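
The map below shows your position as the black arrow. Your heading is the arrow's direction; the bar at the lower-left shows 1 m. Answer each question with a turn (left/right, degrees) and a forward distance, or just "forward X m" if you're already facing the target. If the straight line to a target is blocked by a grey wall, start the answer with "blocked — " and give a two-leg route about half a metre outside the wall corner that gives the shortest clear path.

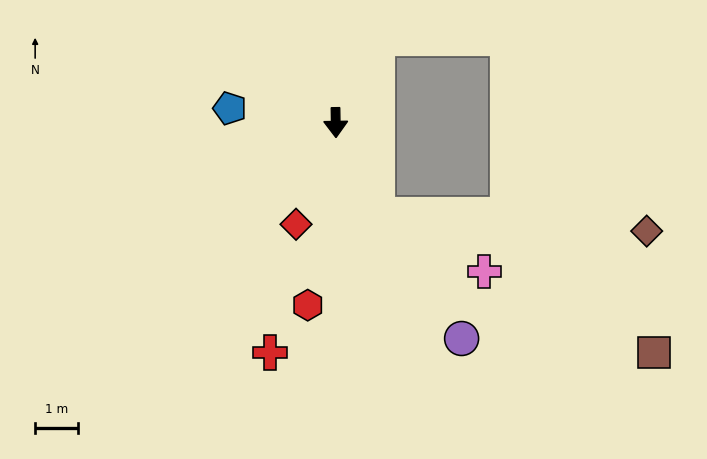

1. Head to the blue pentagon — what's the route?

turn right 99°, forward 2.5 m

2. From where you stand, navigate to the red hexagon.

turn right 10°, forward 4.3 m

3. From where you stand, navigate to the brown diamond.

blocked — turn left 23°, forward 2.4 m, then turn left 63°, forward 6.3 m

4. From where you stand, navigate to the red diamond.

turn right 22°, forward 2.6 m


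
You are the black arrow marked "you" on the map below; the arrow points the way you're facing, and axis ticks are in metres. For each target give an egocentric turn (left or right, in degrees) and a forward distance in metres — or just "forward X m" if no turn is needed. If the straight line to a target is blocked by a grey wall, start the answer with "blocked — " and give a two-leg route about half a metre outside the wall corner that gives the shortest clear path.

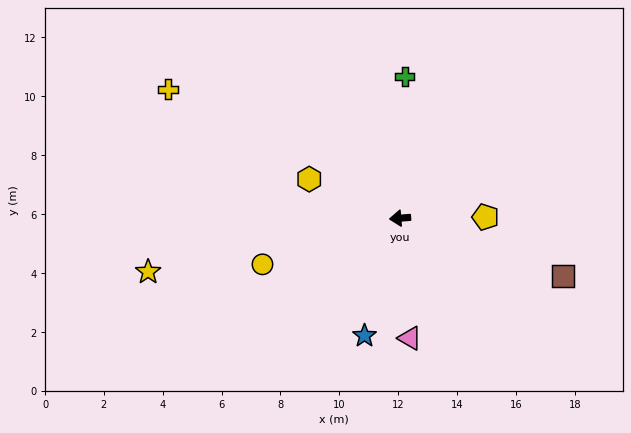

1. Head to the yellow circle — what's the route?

turn left 14°, forward 4.9 m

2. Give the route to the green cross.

turn right 96°, forward 4.8 m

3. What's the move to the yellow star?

turn left 8°, forward 8.8 m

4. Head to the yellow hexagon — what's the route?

turn right 28°, forward 3.4 m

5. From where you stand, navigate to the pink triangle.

turn left 90°, forward 4.1 m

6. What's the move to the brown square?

turn left 156°, forward 5.9 m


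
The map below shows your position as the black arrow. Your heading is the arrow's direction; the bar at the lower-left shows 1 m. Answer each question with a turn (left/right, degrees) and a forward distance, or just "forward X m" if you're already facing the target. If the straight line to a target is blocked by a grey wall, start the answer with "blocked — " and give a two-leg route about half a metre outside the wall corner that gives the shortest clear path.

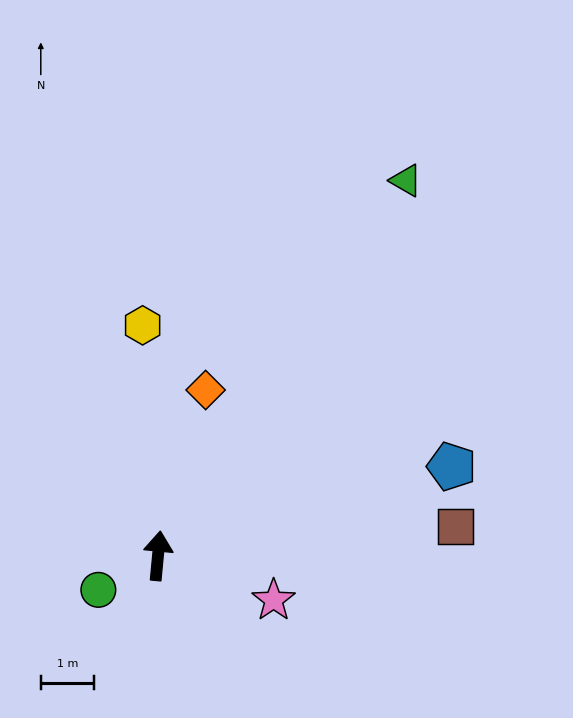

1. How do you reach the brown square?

turn right 79°, forward 5.6 m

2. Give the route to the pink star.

turn right 106°, forward 2.3 m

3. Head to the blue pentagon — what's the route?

turn right 68°, forward 5.8 m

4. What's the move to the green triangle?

turn right 28°, forward 8.5 m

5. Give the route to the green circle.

turn left 125°, forward 1.3 m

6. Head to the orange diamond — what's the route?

turn right 11°, forward 3.2 m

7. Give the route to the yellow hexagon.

turn left 9°, forward 4.4 m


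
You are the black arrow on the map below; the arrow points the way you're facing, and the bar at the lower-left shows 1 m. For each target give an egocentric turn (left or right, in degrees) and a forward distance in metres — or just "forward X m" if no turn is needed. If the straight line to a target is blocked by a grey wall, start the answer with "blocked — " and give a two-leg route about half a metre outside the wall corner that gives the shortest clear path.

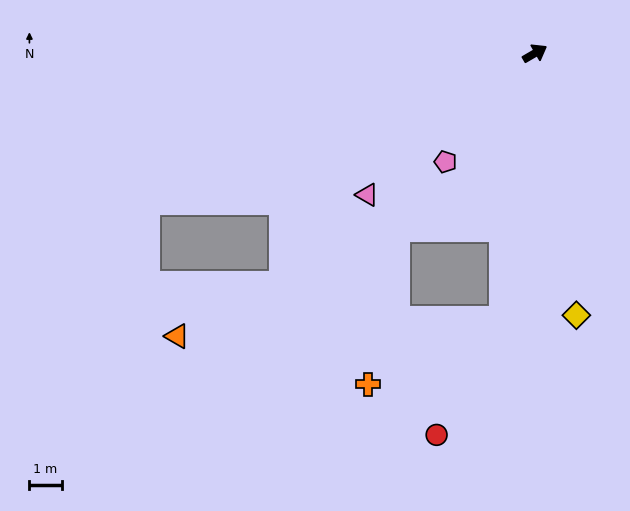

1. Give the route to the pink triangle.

turn right 170°, forward 6.8 m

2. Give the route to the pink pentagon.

turn right 160°, forward 4.4 m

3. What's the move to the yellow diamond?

turn right 111°, forward 8.2 m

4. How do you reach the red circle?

blocked — turn right 127°, forward 8.3 m, then turn right 23°, forward 4.1 m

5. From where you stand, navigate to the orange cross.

blocked — turn right 127°, forward 8.3 m, then turn right 57°, forward 4.6 m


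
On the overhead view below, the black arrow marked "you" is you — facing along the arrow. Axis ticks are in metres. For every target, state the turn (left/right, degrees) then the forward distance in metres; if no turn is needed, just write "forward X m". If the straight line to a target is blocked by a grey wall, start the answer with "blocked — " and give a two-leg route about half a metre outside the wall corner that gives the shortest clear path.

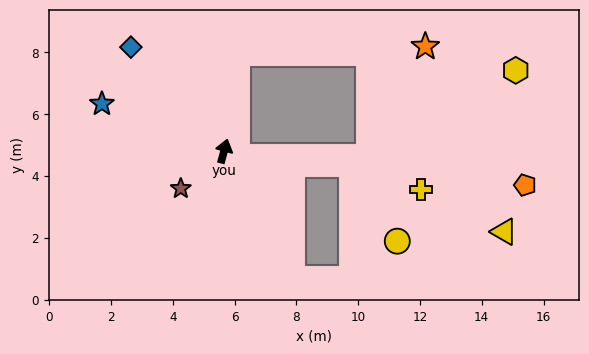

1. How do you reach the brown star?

turn left 146°, forward 1.9 m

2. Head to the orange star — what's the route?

blocked — turn left 8°, forward 3.2 m, then turn right 81°, forward 6.1 m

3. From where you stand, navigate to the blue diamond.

turn left 57°, forward 4.5 m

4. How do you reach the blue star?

turn left 84°, forward 4.2 m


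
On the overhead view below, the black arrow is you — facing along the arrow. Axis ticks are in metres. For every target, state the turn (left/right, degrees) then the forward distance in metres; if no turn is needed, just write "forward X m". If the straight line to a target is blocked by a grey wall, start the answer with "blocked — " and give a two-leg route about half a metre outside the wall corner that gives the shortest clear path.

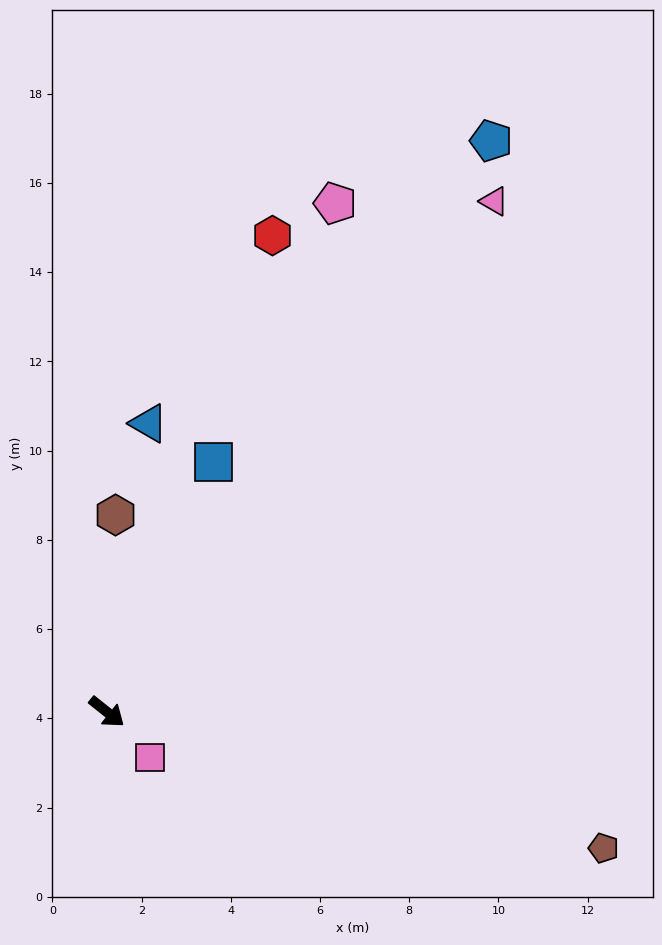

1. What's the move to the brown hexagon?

turn left 126°, forward 4.4 m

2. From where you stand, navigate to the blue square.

turn left 105°, forward 6.1 m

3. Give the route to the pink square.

turn right 8°, forward 1.4 m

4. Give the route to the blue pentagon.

turn left 95°, forward 15.4 m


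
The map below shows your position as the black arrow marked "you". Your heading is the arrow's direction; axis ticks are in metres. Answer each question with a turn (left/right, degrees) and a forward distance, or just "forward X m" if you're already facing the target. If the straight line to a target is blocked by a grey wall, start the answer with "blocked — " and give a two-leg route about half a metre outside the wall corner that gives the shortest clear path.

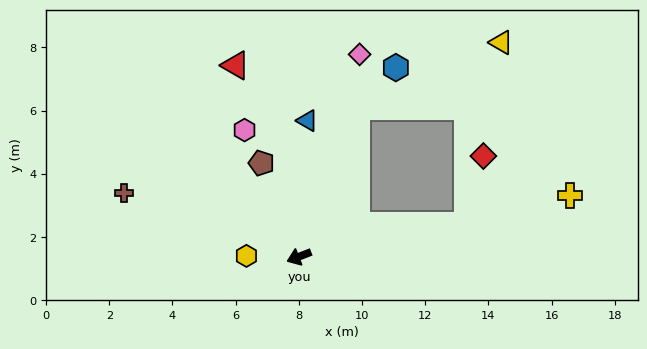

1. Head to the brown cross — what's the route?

turn right 41°, forward 5.9 m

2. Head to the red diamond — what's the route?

blocked — turn left 169°, forward 5.4 m, then turn left 67°, forward 2.3 m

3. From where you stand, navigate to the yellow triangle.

blocked — turn right 133°, forward 5.1 m, then turn right 44°, forward 5.0 m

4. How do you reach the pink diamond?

turn right 128°, forward 6.7 m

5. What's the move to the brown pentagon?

turn right 89°, forward 3.2 m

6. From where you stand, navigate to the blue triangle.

turn right 115°, forward 4.3 m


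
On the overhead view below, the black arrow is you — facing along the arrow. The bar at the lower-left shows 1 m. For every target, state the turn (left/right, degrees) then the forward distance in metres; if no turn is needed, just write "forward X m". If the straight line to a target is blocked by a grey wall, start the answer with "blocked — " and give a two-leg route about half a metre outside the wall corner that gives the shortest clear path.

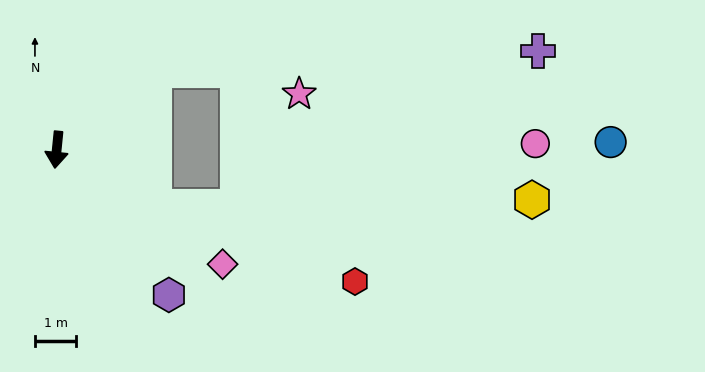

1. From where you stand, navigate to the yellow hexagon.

blocked — turn left 65°, forward 2.7 m, then turn left 32°, forward 9.1 m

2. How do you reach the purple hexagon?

turn left 43°, forward 4.4 m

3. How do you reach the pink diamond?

turn left 61°, forward 4.9 m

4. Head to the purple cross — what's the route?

blocked — turn left 135°, forward 3.0 m, then turn right 36°, forward 9.3 m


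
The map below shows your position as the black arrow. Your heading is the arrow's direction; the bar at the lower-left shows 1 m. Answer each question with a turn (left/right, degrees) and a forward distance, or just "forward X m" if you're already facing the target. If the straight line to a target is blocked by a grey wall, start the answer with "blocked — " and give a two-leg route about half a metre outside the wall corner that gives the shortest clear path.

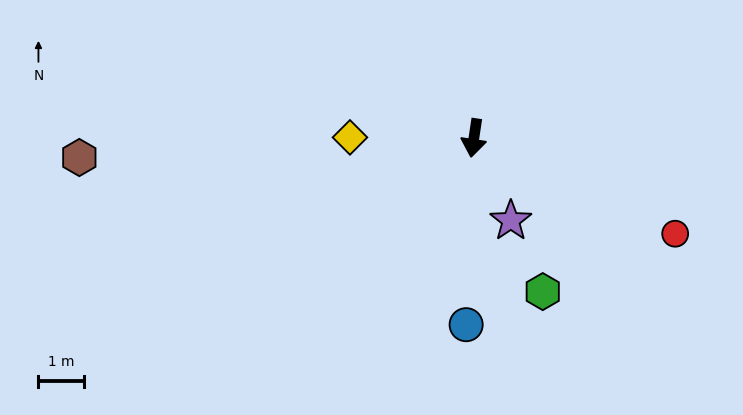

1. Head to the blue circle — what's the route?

turn left 6°, forward 4.1 m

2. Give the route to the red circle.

turn left 73°, forward 4.9 m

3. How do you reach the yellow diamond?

turn right 82°, forward 2.7 m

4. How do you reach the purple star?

turn left 33°, forward 2.0 m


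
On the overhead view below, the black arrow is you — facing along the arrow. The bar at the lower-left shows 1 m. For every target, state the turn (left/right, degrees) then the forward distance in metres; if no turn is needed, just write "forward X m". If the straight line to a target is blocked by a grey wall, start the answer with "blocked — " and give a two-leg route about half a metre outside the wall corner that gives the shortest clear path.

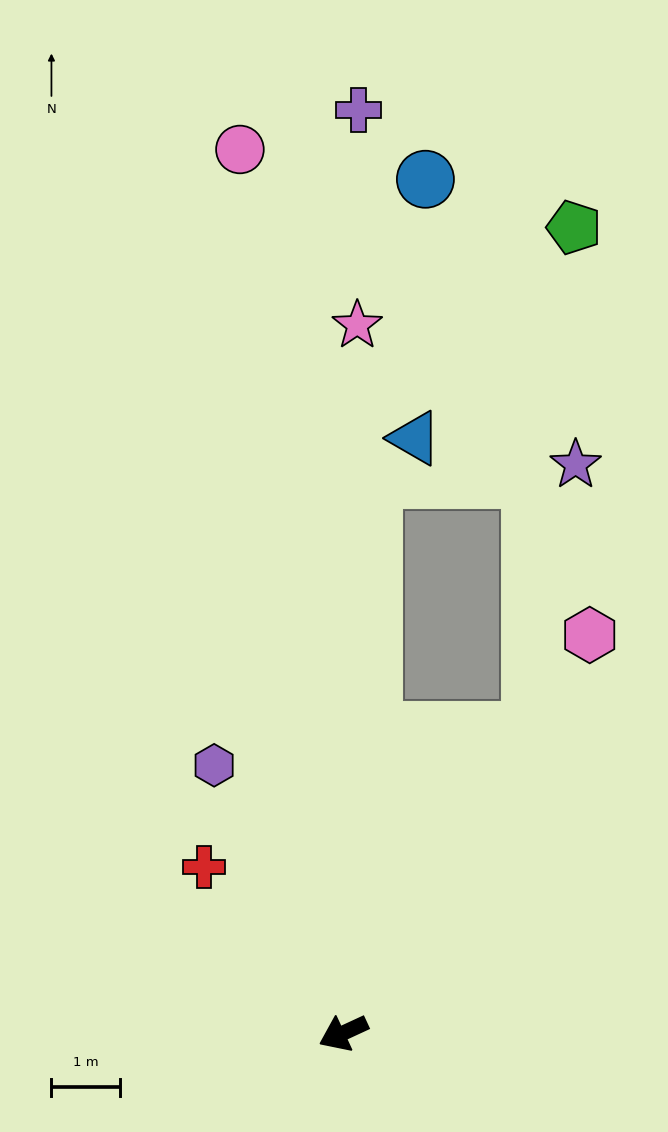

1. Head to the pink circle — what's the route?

turn right 108°, forward 13.1 m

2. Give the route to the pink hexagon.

turn right 147°, forward 6.9 m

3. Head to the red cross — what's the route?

turn right 75°, forward 3.2 m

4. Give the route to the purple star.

blocked — turn right 147°, forward 5.2 m, then turn left 23°, forward 4.0 m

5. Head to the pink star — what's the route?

turn right 116°, forward 10.4 m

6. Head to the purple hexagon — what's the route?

turn right 89°, forward 4.4 m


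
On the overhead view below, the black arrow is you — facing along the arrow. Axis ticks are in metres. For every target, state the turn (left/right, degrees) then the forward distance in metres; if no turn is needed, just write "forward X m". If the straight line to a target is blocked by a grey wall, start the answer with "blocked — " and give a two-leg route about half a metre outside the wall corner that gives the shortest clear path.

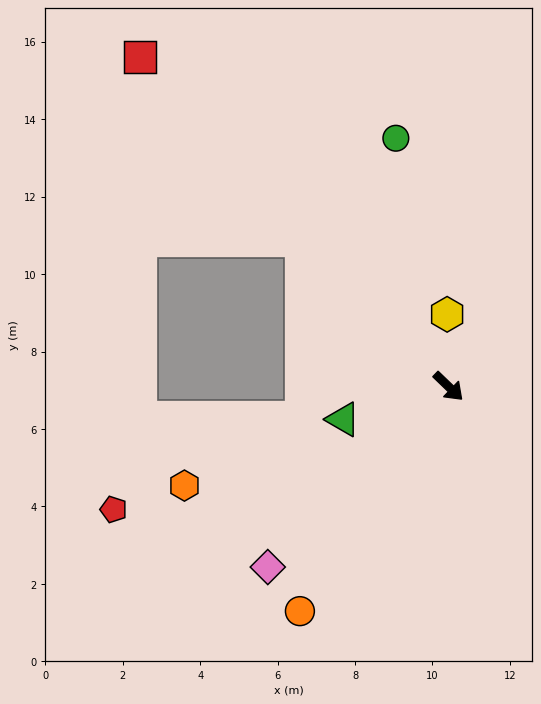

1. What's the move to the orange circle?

turn right 80°, forward 7.0 m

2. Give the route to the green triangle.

turn right 119°, forward 2.9 m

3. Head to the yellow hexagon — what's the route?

turn left 135°, forward 1.9 m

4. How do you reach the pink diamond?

turn right 91°, forward 6.6 m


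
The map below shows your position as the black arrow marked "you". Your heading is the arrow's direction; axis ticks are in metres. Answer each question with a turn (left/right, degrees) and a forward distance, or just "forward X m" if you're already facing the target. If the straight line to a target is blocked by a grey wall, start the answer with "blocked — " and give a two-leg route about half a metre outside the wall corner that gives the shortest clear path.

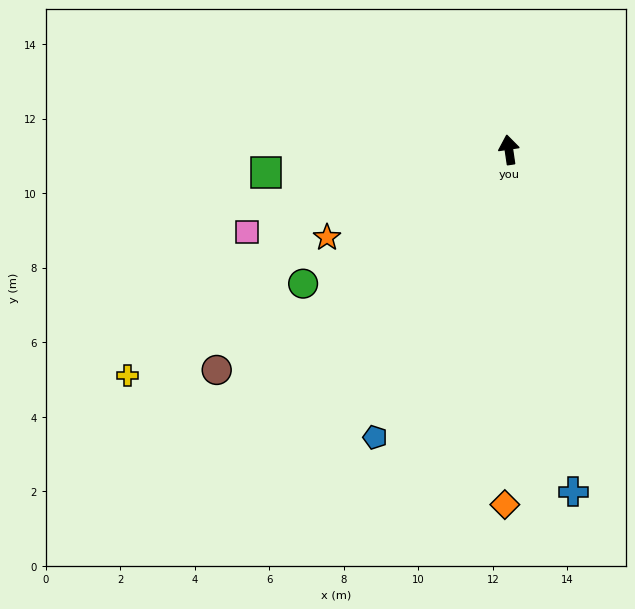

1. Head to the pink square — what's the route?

turn left 99°, forward 7.4 m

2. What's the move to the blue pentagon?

turn left 147°, forward 8.5 m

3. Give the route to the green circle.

turn left 115°, forward 6.6 m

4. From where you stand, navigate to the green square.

turn left 87°, forward 6.6 m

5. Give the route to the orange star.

turn left 107°, forward 5.4 m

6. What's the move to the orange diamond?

turn left 171°, forward 9.5 m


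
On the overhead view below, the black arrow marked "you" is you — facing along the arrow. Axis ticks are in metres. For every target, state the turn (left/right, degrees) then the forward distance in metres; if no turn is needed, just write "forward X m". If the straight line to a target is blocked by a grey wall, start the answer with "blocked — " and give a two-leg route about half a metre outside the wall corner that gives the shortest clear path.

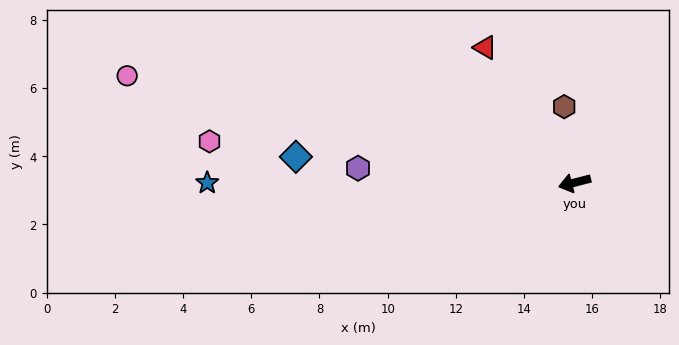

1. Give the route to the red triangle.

turn right 71°, forward 4.8 m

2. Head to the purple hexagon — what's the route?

turn right 18°, forward 6.4 m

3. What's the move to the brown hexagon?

turn right 97°, forward 2.2 m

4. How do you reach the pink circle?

turn right 28°, forward 13.5 m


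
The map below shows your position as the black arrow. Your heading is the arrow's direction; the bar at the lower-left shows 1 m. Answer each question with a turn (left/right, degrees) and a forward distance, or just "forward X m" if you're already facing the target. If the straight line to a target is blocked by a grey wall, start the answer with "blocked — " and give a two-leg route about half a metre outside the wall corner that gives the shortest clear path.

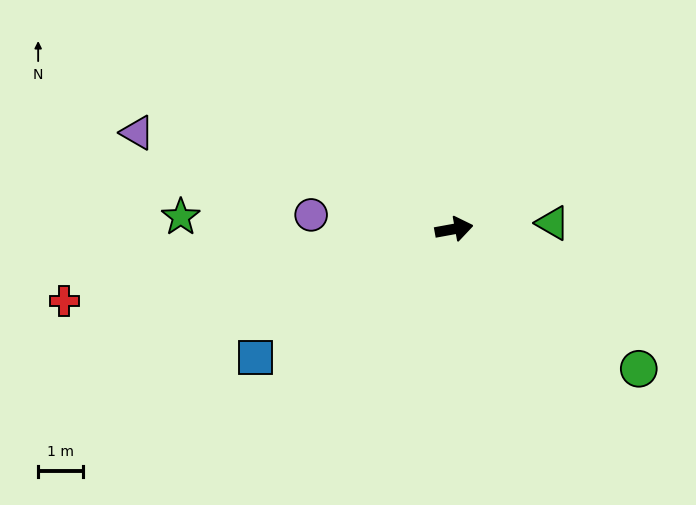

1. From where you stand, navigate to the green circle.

turn right 47°, forward 5.2 m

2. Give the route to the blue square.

turn right 157°, forward 5.3 m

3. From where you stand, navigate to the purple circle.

turn left 164°, forward 3.2 m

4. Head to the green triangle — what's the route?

turn right 7°, forward 2.2 m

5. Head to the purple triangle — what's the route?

turn left 153°, forward 7.4 m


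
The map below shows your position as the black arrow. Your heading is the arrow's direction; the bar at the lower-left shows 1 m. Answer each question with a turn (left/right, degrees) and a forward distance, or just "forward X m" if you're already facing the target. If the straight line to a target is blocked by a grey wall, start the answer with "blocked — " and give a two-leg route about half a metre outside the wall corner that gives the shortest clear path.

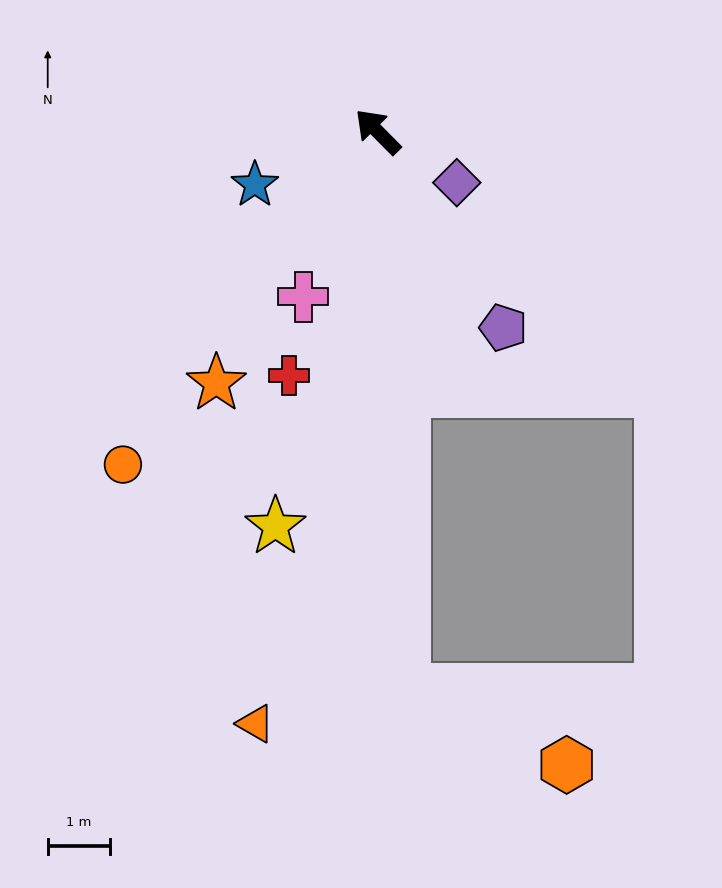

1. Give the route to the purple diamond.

turn right 168°, forward 1.5 m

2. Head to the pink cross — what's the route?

turn left 111°, forward 2.9 m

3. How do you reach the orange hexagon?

blocked — turn left 138°, forward 9.0 m, then turn left 62°, forward 2.9 m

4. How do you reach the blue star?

turn left 69°, forward 2.2 m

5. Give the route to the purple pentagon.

turn left 168°, forward 3.8 m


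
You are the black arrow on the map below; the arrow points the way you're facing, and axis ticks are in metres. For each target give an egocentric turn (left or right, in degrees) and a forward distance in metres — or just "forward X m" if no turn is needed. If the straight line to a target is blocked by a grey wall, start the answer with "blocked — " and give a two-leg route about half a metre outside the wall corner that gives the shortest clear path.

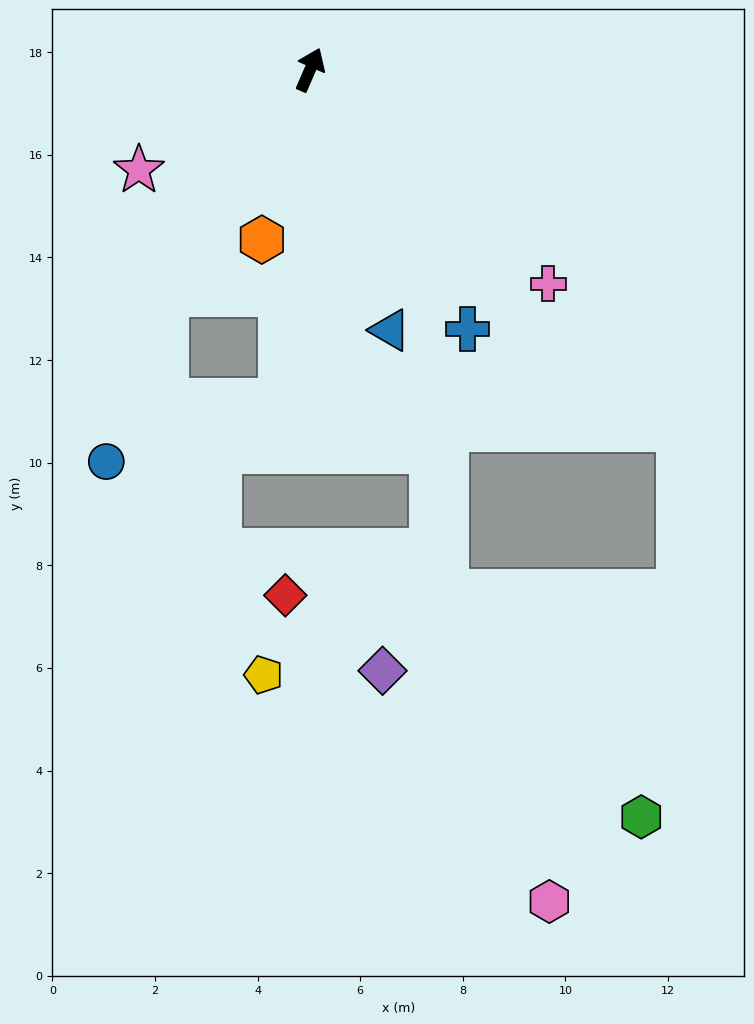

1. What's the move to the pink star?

turn left 144°, forward 3.9 m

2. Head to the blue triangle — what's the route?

turn right 139°, forward 5.3 m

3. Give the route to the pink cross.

turn right 108°, forward 6.2 m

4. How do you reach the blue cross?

turn right 125°, forward 5.9 m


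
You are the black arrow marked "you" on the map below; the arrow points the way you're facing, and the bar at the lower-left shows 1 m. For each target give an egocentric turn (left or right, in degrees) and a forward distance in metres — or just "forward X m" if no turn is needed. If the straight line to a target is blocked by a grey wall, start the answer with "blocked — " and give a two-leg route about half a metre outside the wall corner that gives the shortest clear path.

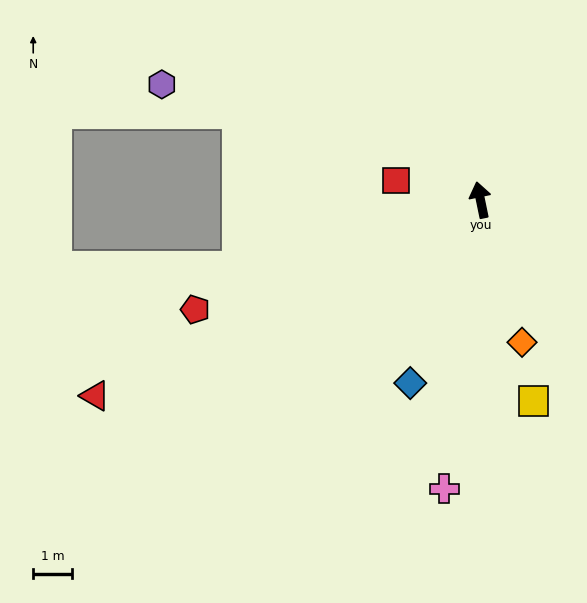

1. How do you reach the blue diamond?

turn left 147°, forward 5.0 m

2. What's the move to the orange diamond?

turn right 175°, forward 3.8 m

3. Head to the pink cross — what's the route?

turn left 161°, forward 7.5 m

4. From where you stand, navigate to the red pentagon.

turn left 99°, forward 7.8 m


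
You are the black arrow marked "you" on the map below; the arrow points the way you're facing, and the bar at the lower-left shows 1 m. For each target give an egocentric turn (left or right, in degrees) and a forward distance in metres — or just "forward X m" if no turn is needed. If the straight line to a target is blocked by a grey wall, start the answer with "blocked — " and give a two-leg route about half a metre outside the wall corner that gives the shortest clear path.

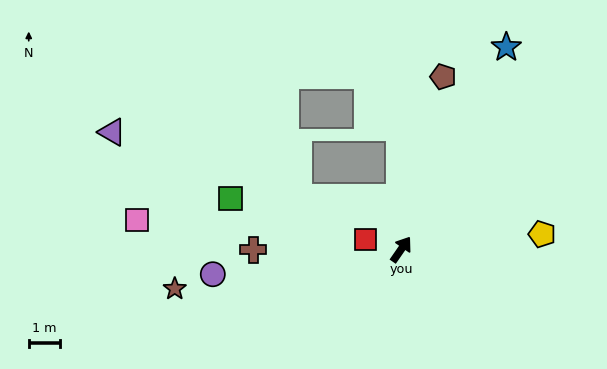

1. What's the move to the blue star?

turn left 7°, forward 7.4 m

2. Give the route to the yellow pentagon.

turn right 49°, forward 4.6 m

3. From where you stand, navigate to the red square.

turn left 110°, forward 1.2 m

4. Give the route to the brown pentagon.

turn left 21°, forward 5.8 m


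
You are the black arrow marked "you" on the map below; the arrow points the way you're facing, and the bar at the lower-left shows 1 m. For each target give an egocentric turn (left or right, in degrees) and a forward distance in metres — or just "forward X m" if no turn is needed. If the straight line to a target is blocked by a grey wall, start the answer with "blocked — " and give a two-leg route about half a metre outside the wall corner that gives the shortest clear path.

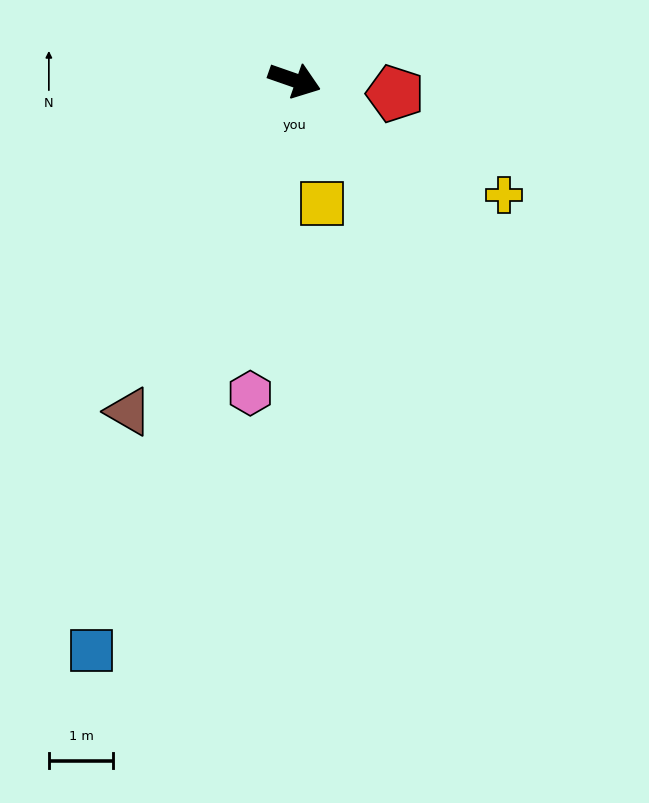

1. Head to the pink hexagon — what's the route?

turn right 79°, forward 4.9 m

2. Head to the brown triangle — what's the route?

turn right 97°, forward 5.8 m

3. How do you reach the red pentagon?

turn left 12°, forward 1.6 m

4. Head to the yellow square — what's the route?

turn right 58°, forward 2.0 m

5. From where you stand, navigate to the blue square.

turn right 90°, forward 9.4 m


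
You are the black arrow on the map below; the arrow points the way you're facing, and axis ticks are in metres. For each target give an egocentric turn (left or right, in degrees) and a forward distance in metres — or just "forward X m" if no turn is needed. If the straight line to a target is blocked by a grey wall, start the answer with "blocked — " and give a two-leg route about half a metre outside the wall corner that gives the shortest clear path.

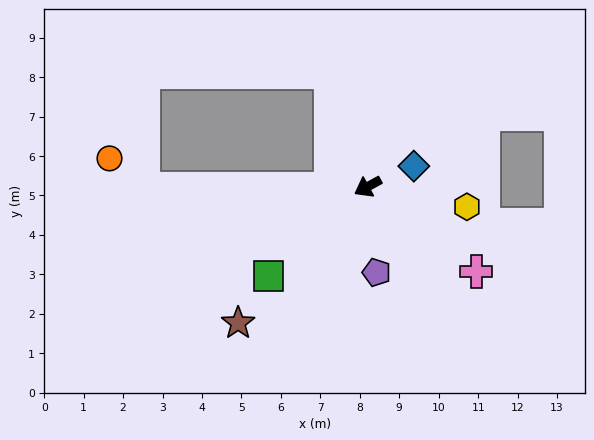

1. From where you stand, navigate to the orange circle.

blocked — turn right 28°, forward 5.7 m, then turn right 43°, forward 1.2 m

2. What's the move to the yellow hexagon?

turn left 140°, forward 2.6 m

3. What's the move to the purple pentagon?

turn left 67°, forward 2.2 m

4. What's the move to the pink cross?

turn left 113°, forward 3.5 m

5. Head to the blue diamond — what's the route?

turn left 175°, forward 1.3 m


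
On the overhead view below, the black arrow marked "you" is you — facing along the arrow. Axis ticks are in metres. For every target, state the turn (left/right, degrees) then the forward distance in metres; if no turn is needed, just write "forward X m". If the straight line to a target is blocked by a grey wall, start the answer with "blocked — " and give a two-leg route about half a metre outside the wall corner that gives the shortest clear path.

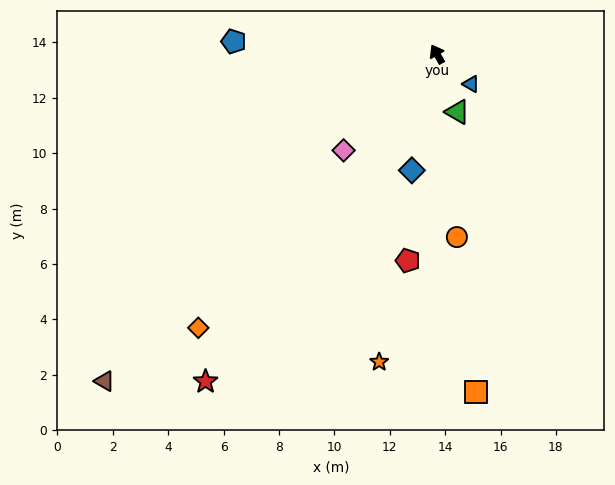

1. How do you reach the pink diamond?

turn left 106°, forward 4.8 m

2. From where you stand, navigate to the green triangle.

turn left 170°, forward 2.2 m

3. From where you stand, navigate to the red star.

turn left 115°, forward 14.5 m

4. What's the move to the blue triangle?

turn right 161°, forward 1.6 m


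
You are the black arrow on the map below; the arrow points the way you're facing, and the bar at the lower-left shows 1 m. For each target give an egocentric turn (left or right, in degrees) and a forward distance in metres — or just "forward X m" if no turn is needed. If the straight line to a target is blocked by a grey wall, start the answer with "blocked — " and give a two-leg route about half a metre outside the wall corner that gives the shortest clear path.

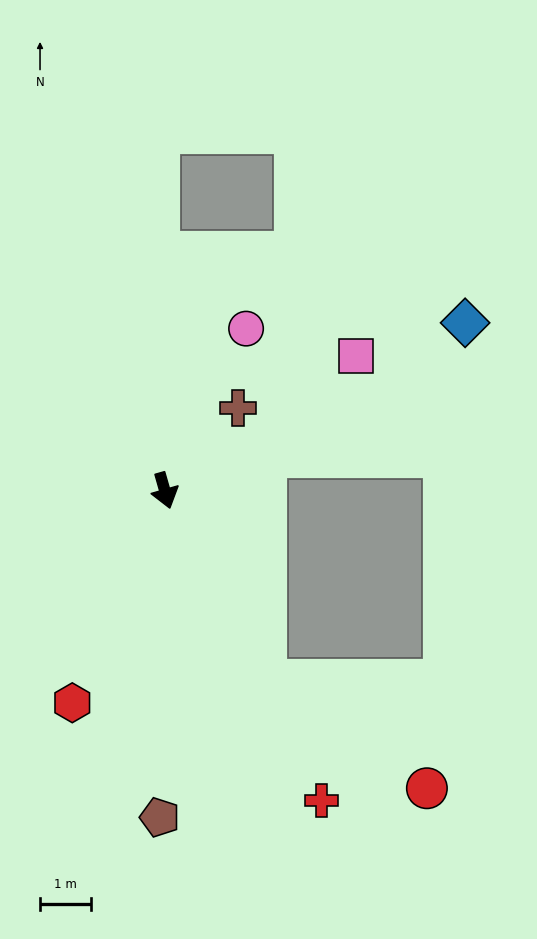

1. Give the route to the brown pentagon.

turn right 17°, forward 6.4 m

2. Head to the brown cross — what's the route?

turn left 122°, forward 2.2 m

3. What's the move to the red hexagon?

turn right 39°, forward 4.6 m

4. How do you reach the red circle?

blocked — turn left 12°, forward 4.2 m, then turn left 29°, forward 3.8 m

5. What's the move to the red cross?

turn left 11°, forward 6.8 m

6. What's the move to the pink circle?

turn left 137°, forward 3.6 m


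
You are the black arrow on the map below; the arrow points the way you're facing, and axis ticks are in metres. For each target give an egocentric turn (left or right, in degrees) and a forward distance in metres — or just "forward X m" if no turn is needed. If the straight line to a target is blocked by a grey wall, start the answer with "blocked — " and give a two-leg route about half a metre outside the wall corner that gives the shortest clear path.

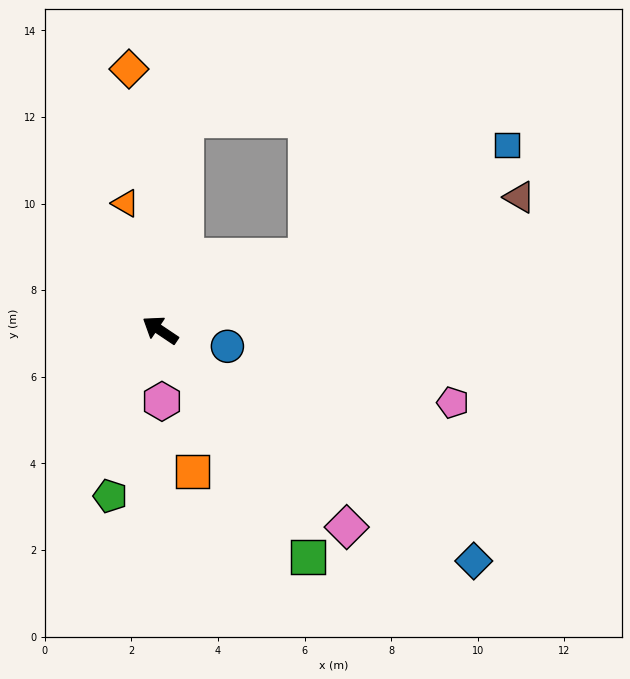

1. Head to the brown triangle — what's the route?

turn right 126°, forward 8.8 m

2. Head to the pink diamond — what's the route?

turn left 167°, forward 6.3 m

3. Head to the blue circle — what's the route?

turn right 160°, forward 1.6 m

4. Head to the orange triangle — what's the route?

turn right 41°, forward 3.0 m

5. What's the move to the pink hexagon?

turn left 125°, forward 1.6 m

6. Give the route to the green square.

turn left 157°, forward 6.2 m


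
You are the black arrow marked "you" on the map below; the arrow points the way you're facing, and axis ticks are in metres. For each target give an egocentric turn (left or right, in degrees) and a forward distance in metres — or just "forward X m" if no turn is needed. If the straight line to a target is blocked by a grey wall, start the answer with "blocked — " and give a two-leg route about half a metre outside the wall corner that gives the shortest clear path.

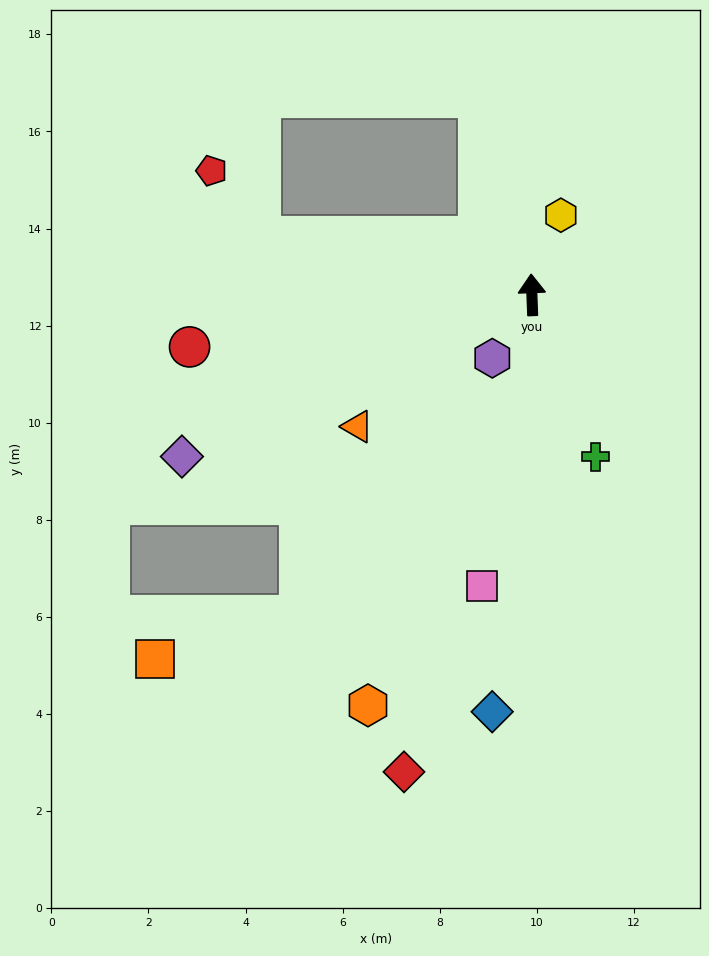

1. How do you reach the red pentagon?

blocked — turn left 76°, forward 5.7 m, then turn right 42°, forward 1.7 m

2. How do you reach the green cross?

turn right 161°, forward 3.6 m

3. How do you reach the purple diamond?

turn left 113°, forward 7.9 m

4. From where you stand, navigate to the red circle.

turn left 96°, forward 7.1 m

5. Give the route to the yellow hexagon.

turn right 22°, forward 1.7 m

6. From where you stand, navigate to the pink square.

turn left 168°, forward 6.1 m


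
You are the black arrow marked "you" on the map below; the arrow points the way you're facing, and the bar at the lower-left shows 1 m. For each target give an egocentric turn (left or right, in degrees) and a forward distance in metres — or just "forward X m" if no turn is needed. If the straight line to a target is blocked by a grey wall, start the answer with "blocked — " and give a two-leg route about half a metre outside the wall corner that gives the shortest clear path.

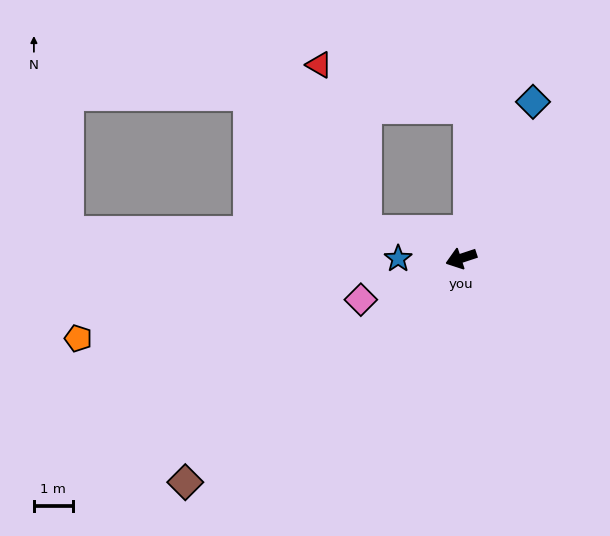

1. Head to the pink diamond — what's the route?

turn left 4°, forward 2.8 m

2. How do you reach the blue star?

turn right 18°, forward 1.6 m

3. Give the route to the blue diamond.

turn right 133°, forward 4.4 m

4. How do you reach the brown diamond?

turn left 21°, forward 9.2 m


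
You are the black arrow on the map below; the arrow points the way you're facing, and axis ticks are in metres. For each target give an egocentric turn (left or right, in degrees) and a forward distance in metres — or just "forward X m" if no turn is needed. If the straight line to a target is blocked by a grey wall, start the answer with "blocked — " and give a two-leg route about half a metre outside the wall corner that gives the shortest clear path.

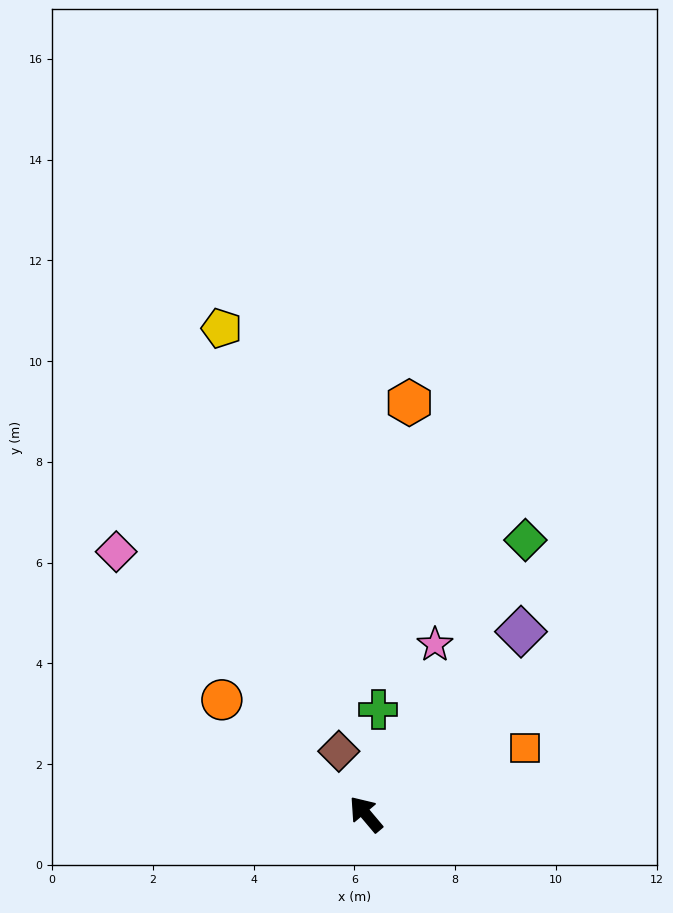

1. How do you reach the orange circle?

turn left 11°, forward 3.6 m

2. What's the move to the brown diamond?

turn right 17°, forward 1.4 m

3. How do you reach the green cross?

turn right 47°, forward 2.1 m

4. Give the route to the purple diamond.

turn right 81°, forward 4.8 m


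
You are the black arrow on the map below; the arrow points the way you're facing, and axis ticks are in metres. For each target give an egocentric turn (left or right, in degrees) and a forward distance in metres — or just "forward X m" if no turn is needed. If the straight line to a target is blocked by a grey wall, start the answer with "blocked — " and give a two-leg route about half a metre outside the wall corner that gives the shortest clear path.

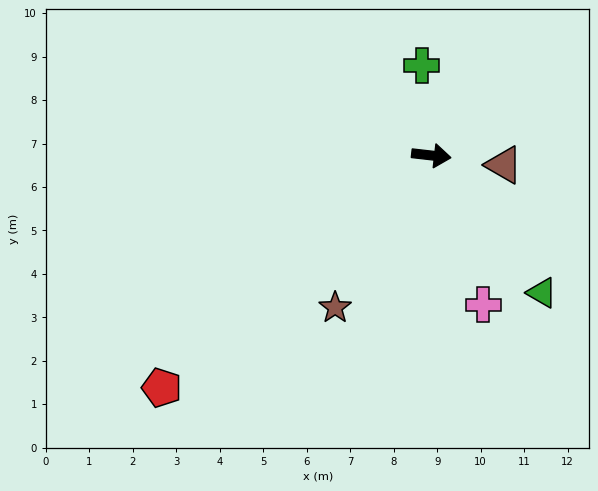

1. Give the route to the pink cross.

turn right 64°, forward 3.6 m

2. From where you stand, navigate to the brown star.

turn right 116°, forward 4.1 m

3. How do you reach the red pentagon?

turn right 133°, forward 8.2 m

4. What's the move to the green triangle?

turn right 45°, forward 4.1 m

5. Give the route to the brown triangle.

forward 1.7 m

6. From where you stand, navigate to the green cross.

turn left 103°, forward 2.1 m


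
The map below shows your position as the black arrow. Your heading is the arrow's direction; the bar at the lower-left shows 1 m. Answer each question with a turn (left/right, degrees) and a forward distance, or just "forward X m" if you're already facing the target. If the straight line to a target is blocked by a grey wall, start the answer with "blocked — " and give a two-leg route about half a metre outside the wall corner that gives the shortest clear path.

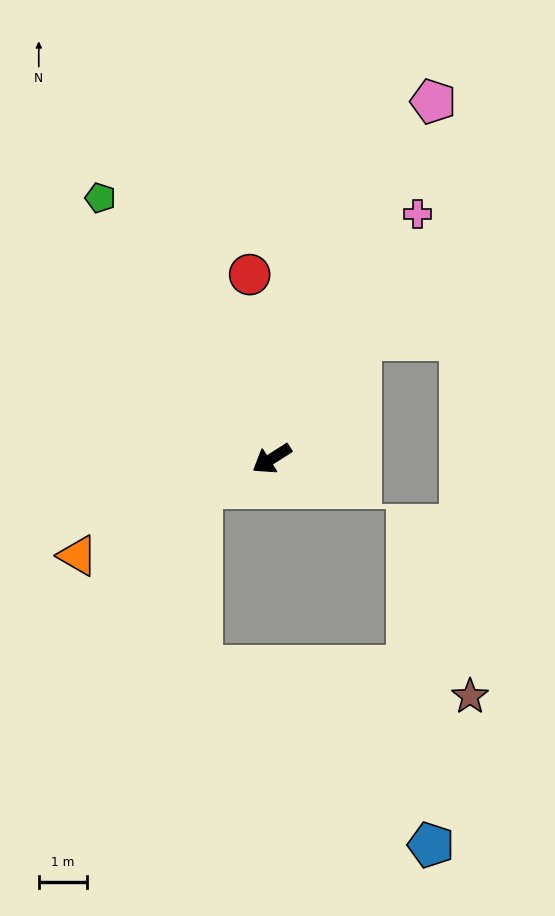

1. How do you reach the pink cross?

turn right 153°, forward 5.9 m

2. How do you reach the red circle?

turn right 116°, forward 3.8 m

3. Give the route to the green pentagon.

turn right 89°, forward 6.4 m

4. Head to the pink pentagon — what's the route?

turn right 147°, forward 8.1 m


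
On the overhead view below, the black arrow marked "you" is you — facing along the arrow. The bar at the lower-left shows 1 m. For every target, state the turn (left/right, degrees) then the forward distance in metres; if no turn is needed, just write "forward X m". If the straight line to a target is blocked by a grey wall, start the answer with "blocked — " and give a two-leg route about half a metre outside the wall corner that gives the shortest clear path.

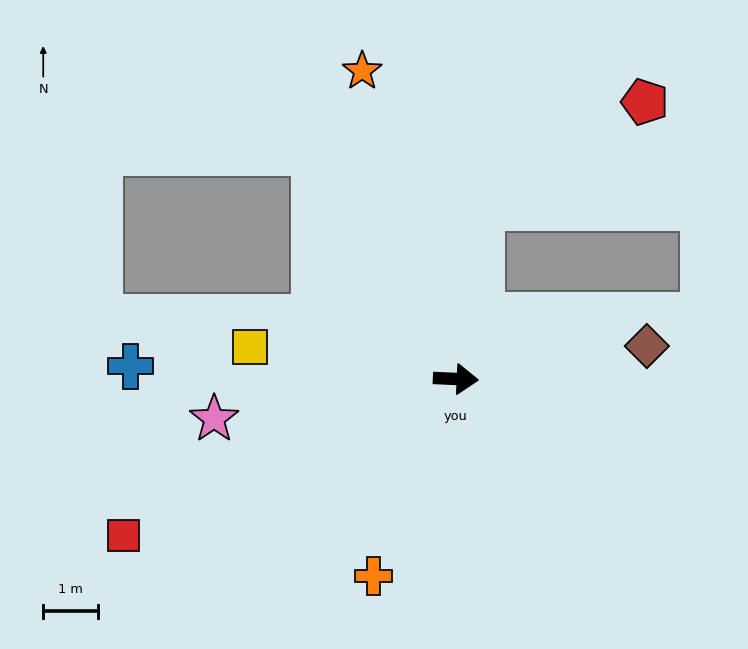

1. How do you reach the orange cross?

turn right 110°, forward 3.9 m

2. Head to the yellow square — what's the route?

turn left 174°, forward 3.8 m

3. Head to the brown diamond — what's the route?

turn left 12°, forward 3.5 m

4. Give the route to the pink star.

turn right 168°, forward 4.5 m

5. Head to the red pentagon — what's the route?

blocked — turn left 84°, forward 3.2 m, then turn right 49°, forward 3.5 m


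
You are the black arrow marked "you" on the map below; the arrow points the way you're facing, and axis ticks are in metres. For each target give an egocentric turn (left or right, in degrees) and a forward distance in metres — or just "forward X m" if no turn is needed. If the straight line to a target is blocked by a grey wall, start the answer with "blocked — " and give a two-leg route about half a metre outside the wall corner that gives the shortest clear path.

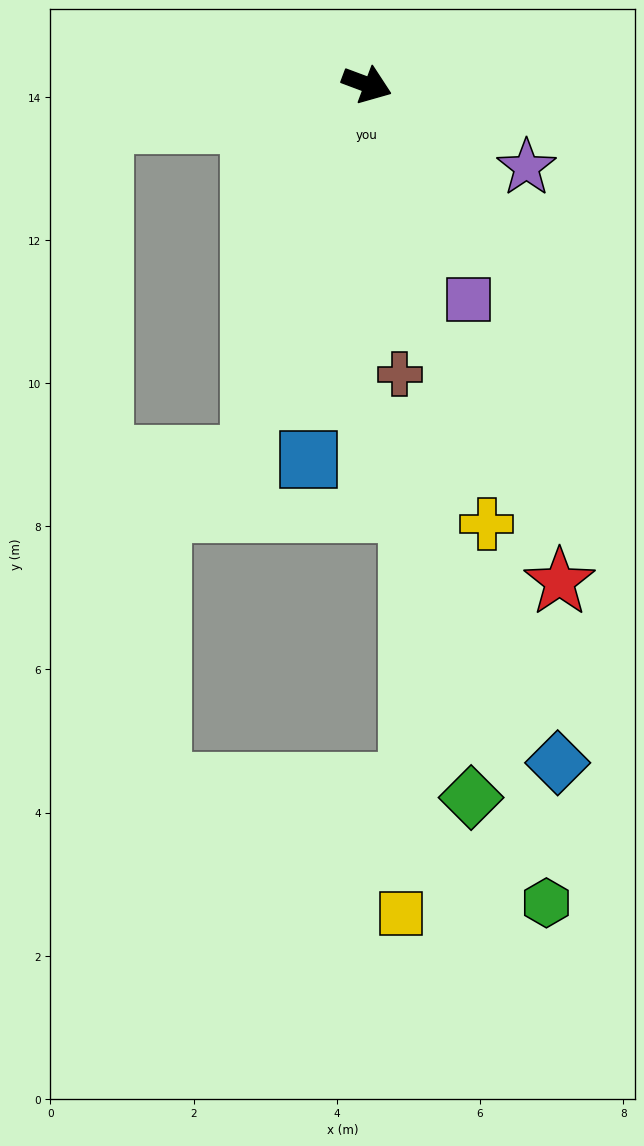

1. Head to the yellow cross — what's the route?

turn right 54°, forward 6.4 m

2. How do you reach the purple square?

turn right 44°, forward 3.3 m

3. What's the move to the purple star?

turn right 7°, forward 2.5 m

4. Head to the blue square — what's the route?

turn right 78°, forward 5.3 m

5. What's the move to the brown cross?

turn right 63°, forward 4.1 m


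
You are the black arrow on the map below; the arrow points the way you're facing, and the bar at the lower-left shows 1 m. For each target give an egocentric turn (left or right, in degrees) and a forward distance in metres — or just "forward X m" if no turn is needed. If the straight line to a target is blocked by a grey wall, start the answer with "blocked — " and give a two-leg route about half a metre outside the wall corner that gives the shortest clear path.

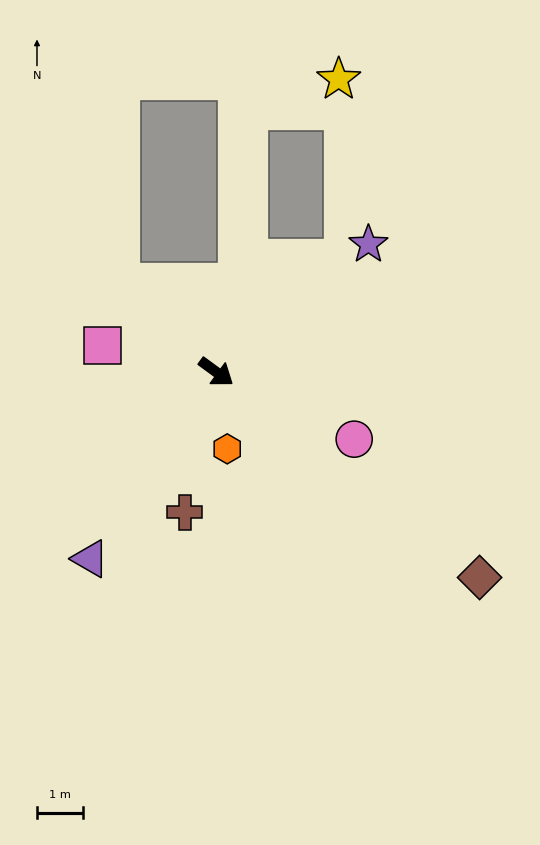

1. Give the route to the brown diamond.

forward 7.2 m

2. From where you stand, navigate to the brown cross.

turn right 66°, forward 3.1 m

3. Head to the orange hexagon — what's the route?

turn right 46°, forward 1.7 m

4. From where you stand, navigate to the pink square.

turn right 157°, forward 2.5 m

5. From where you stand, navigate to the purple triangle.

turn right 88°, forward 4.8 m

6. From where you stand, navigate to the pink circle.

turn left 10°, forward 3.3 m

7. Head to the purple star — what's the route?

turn left 76°, forward 4.3 m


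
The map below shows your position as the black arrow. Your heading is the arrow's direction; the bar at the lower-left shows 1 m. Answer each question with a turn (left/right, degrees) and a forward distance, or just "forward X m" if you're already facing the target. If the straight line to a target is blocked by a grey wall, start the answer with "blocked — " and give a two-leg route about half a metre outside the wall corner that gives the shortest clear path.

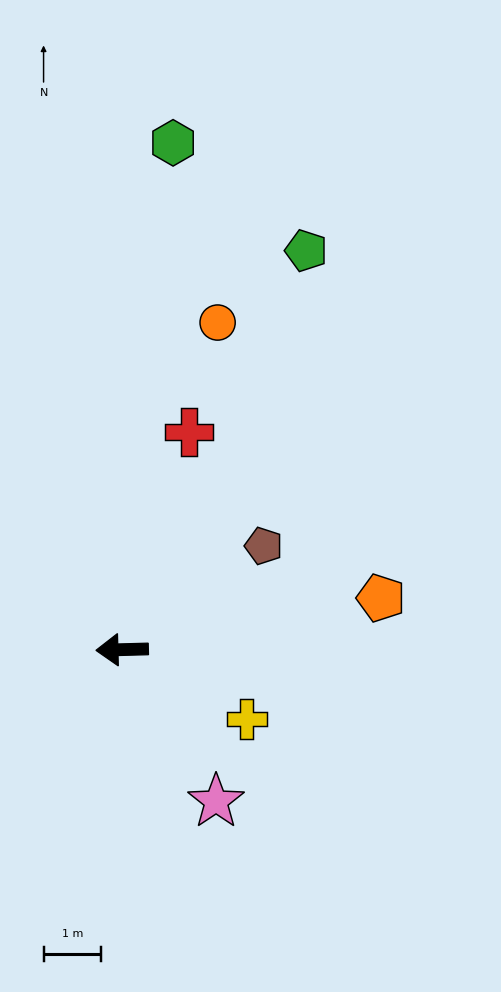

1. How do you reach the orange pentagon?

turn right 170°, forward 4.6 m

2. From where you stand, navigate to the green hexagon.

turn right 97°, forward 8.8 m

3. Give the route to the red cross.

turn right 109°, forward 3.9 m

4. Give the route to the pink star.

turn left 120°, forward 3.1 m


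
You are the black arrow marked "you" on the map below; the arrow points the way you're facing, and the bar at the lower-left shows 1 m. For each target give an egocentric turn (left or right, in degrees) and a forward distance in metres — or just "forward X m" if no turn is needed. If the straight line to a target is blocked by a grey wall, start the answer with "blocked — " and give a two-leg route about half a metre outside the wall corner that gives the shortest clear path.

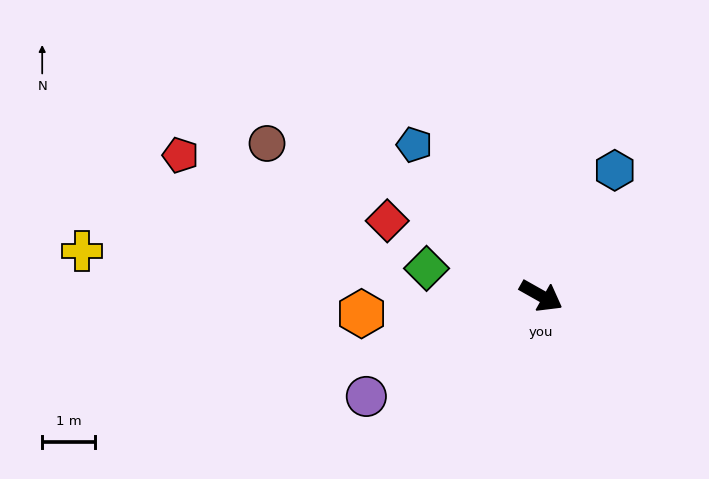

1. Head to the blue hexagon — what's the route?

turn left 89°, forward 2.8 m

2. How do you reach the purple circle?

turn right 121°, forward 3.8 m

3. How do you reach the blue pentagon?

turn left 159°, forward 3.7 m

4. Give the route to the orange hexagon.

turn right 145°, forward 3.4 m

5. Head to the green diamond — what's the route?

turn right 164°, forward 2.2 m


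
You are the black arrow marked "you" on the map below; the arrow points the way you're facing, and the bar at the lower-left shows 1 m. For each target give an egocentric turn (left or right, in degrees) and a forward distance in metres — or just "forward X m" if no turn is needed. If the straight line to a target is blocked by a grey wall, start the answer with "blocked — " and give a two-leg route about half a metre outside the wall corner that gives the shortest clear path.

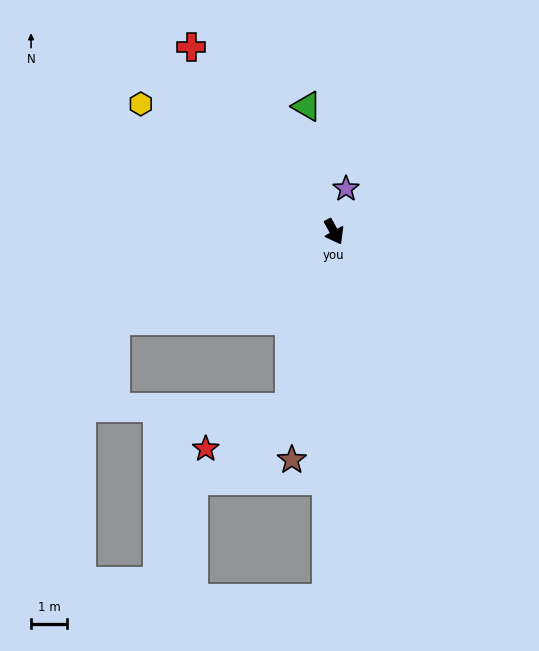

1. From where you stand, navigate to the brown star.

turn right 39°, forward 6.4 m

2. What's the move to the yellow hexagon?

turn right 152°, forward 6.4 m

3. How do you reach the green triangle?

turn left 163°, forward 3.6 m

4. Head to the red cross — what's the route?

turn right 171°, forward 6.5 m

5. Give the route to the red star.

blocked — turn right 43°, forward 5.0 m, then turn right 50°, forward 2.6 m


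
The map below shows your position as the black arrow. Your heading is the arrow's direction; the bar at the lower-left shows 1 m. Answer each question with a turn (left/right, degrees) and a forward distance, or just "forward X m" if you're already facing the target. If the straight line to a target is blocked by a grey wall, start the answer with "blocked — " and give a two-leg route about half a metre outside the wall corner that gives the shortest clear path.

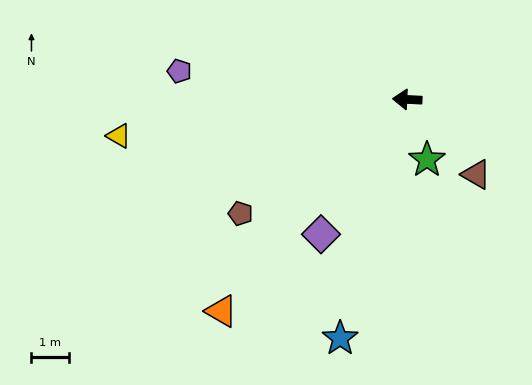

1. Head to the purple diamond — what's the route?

turn left 60°, forward 4.3 m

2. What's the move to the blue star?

turn left 77°, forward 6.7 m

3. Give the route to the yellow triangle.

turn left 10°, forward 7.8 m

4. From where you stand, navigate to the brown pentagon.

turn left 37°, forward 5.4 m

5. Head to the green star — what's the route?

turn left 111°, forward 1.7 m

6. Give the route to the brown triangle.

turn left 135°, forward 2.7 m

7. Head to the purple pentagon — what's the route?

turn right 4°, forward 6.2 m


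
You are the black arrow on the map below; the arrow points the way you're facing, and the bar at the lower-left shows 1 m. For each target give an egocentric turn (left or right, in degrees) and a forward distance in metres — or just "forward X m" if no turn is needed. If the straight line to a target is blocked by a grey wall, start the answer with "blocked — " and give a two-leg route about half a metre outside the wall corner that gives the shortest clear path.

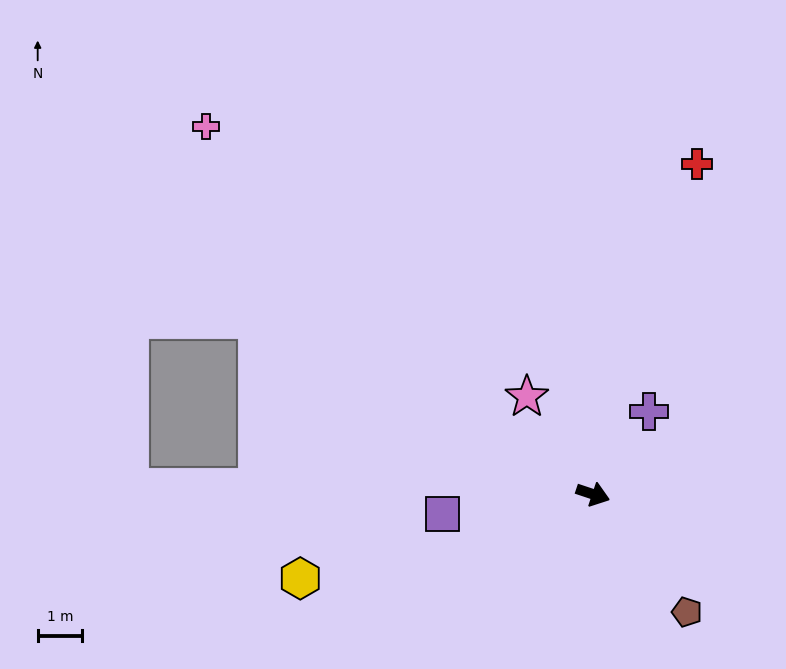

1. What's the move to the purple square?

turn right 154°, forward 3.4 m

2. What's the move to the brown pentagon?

turn right 33°, forward 3.4 m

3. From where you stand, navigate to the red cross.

turn left 91°, forward 7.8 m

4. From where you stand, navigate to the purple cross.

turn left 74°, forward 2.2 m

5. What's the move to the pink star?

turn left 143°, forward 2.6 m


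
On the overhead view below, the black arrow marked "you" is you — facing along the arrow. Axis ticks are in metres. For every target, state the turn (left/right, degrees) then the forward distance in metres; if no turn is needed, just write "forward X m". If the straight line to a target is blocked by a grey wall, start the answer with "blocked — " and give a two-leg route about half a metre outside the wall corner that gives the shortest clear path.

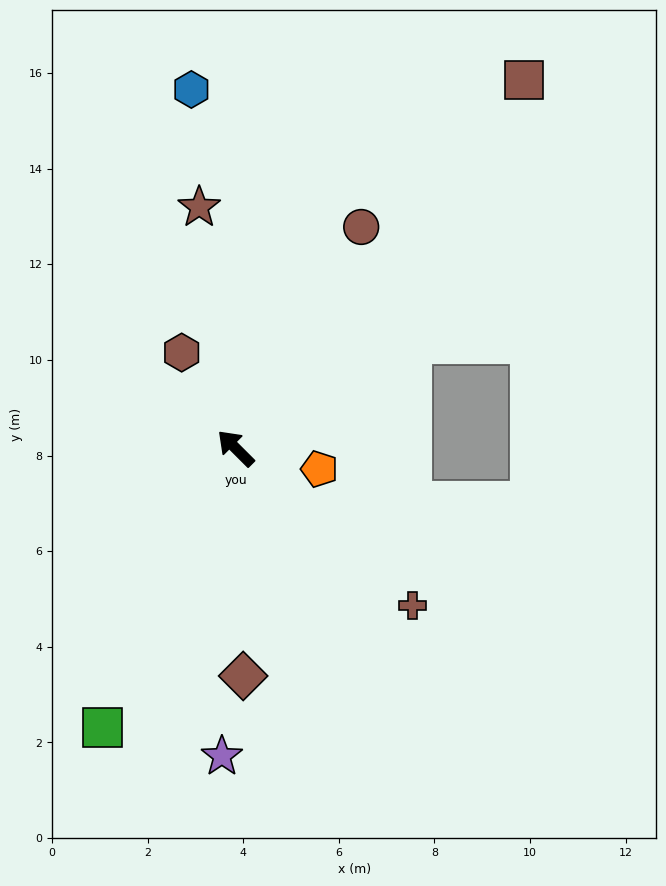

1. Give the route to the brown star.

turn right 36°, forward 5.1 m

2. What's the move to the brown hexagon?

turn right 16°, forward 2.3 m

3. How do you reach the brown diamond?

turn left 137°, forward 4.8 m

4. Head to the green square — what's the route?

turn left 109°, forward 6.5 m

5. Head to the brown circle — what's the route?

turn right 75°, forward 5.3 m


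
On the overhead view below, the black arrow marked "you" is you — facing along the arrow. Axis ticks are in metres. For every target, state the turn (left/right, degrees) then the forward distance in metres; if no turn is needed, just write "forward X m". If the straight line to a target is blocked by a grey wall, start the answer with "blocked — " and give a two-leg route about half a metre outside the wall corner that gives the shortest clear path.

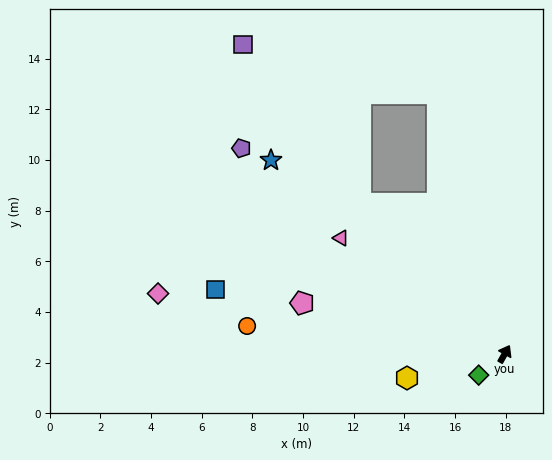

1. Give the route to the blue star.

turn left 80°, forward 12.0 m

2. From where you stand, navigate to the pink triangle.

turn left 84°, forward 7.9 m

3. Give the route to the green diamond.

turn left 158°, forward 1.3 m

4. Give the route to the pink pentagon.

turn left 105°, forward 8.2 m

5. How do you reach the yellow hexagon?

turn left 133°, forward 4.0 m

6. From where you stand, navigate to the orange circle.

turn left 113°, forward 10.2 m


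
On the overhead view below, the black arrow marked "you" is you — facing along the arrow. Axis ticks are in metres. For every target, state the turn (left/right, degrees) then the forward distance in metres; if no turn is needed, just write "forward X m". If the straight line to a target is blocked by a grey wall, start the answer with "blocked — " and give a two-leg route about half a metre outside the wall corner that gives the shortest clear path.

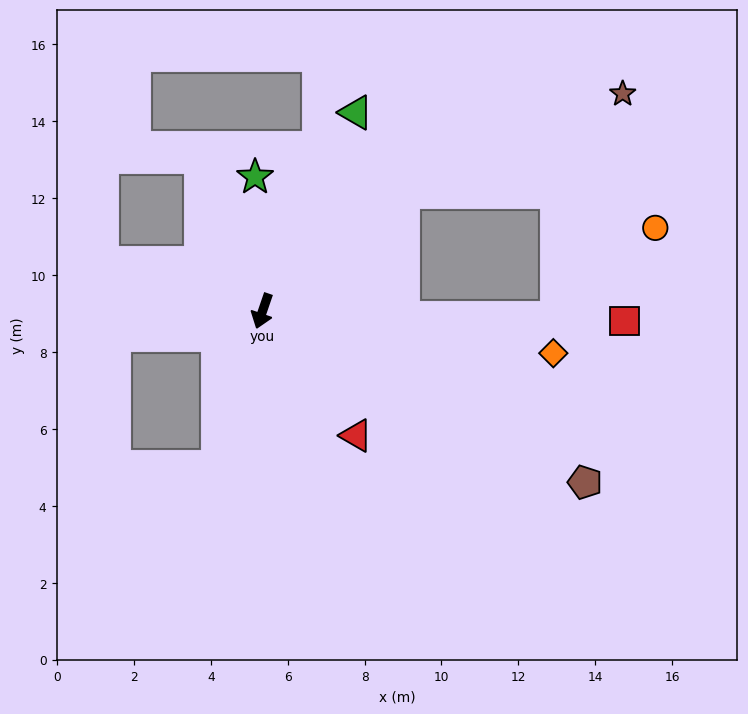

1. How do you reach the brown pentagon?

turn left 81°, forward 9.5 m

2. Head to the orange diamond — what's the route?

turn left 101°, forward 7.6 m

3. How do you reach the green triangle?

turn left 174°, forward 5.7 m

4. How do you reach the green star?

turn right 158°, forward 3.5 m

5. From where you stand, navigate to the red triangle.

turn left 56°, forward 4.0 m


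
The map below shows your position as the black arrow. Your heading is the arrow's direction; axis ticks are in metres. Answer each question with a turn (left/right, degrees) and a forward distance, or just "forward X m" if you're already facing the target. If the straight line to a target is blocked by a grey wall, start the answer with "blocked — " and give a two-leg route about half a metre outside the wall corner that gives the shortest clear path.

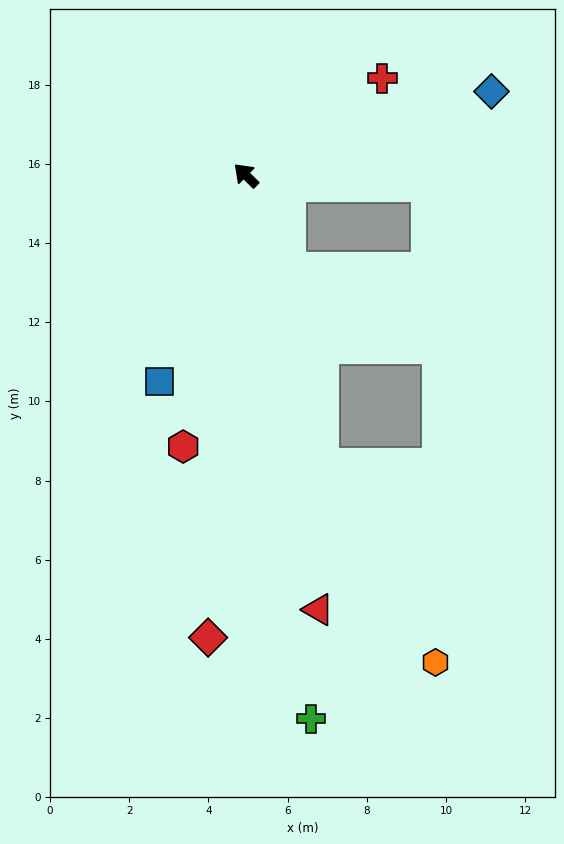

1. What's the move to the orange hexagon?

blocked — turn left 149°, forward 7.6 m, then turn left 15°, forward 5.8 m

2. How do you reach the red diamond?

turn left 130°, forward 11.7 m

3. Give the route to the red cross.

turn right 100°, forward 4.2 m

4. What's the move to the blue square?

turn left 112°, forward 5.6 m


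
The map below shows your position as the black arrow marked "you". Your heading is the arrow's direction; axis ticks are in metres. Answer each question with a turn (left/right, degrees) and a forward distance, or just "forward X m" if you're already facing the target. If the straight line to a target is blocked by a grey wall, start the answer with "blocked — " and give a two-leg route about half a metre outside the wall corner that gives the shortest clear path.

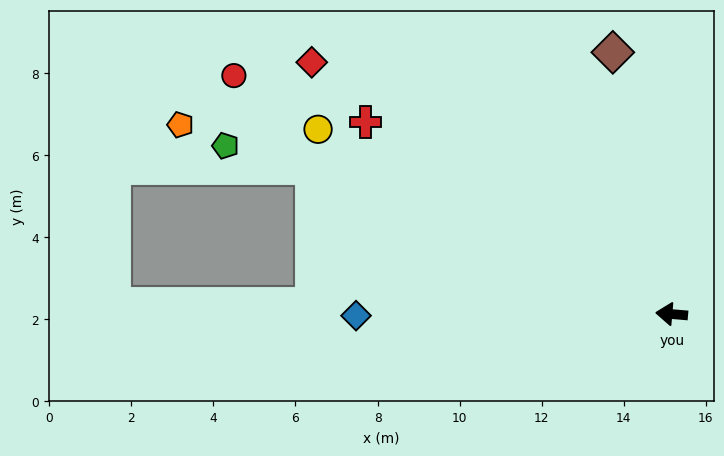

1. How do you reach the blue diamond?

turn left 5°, forward 7.7 m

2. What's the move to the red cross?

turn right 27°, forward 8.8 m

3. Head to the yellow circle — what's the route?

turn right 23°, forward 9.7 m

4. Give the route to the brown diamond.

turn right 72°, forward 6.5 m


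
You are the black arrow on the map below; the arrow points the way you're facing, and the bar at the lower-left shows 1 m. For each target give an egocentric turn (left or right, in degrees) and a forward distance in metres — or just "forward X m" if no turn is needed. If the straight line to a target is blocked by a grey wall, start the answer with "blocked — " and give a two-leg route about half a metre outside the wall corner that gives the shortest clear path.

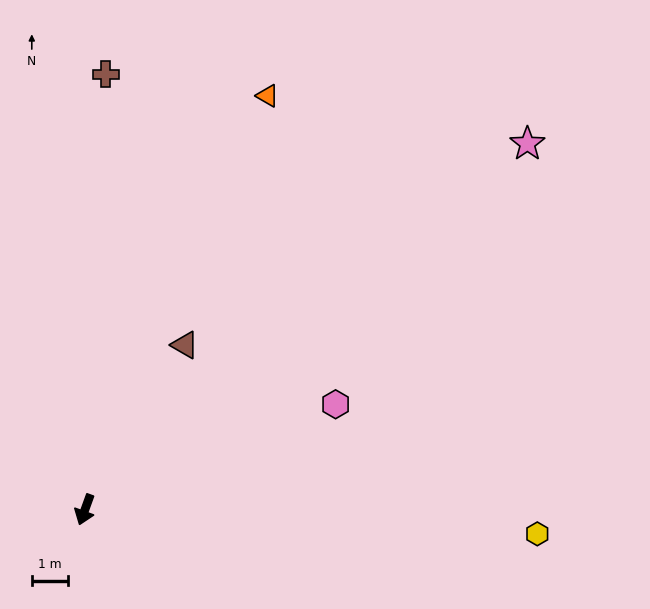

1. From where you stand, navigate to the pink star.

turn left 150°, forward 15.6 m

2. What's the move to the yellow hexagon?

turn left 107°, forward 12.3 m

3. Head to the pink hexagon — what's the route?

turn left 133°, forward 7.4 m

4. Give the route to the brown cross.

turn right 163°, forward 11.9 m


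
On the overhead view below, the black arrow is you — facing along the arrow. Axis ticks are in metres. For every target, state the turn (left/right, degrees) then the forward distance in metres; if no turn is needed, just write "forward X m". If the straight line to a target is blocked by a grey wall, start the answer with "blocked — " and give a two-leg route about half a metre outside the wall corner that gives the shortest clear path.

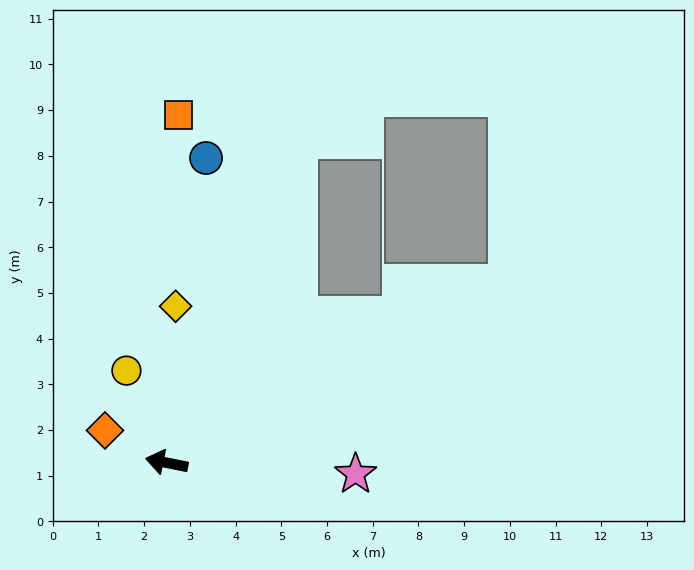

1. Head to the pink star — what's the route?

turn right 172°, forward 4.1 m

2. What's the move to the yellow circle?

turn right 55°, forward 2.2 m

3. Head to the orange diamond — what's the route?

turn right 16°, forward 1.5 m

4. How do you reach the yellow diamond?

turn right 82°, forward 3.4 m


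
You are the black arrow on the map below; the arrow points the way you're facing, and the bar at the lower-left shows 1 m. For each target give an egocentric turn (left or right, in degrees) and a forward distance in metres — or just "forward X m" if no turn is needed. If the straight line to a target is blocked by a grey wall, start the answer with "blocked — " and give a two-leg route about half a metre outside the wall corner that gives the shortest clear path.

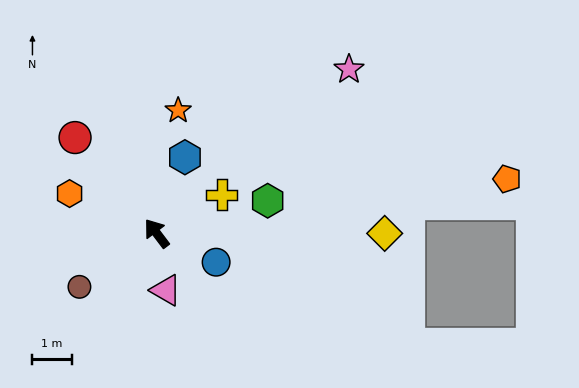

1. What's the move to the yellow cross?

turn right 97°, forward 1.9 m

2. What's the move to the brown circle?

turn left 88°, forward 2.4 m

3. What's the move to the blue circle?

turn right 153°, forward 1.7 m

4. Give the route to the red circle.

turn left 3°, forward 3.2 m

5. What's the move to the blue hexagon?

turn right 57°, forward 2.1 m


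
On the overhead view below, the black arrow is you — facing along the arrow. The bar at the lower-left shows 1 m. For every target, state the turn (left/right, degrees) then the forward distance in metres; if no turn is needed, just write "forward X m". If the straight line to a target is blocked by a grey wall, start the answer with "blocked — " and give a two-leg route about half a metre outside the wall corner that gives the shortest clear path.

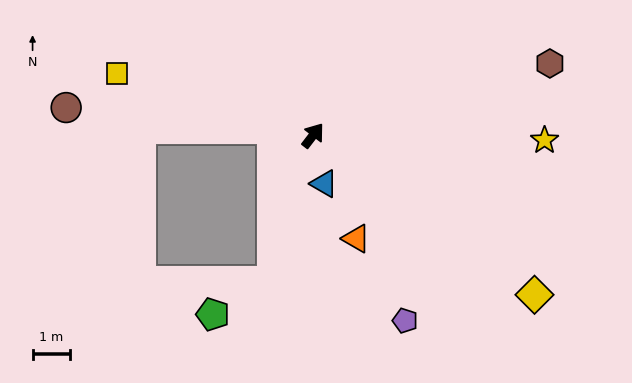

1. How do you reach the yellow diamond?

turn right 88°, forward 7.3 m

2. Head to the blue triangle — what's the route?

turn right 130°, forward 1.3 m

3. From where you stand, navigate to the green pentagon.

blocked — turn right 158°, forward 4.0 m, then turn right 46°, forward 1.8 m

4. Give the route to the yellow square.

turn left 110°, forward 5.5 m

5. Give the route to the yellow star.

turn right 54°, forward 6.2 m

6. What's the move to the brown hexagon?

turn right 36°, forward 6.6 m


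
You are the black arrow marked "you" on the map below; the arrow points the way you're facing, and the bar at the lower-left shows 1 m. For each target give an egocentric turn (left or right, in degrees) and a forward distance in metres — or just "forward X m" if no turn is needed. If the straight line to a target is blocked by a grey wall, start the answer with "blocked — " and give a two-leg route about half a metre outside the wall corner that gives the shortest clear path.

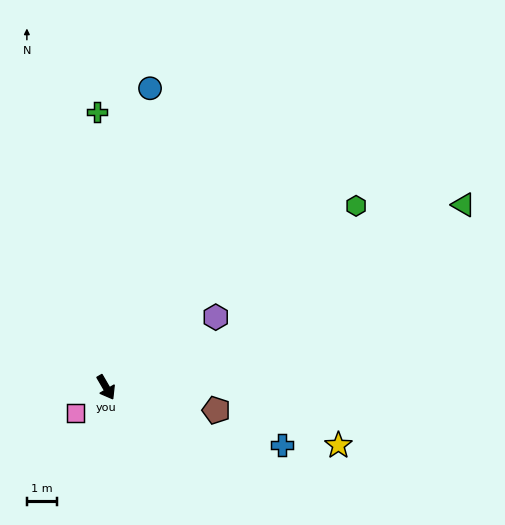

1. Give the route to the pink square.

turn right 80°, forward 1.3 m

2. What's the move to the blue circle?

turn left 141°, forward 10.1 m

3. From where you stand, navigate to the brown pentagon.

turn left 48°, forward 3.8 m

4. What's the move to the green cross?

turn left 152°, forward 9.2 m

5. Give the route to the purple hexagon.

turn left 92°, forward 4.4 m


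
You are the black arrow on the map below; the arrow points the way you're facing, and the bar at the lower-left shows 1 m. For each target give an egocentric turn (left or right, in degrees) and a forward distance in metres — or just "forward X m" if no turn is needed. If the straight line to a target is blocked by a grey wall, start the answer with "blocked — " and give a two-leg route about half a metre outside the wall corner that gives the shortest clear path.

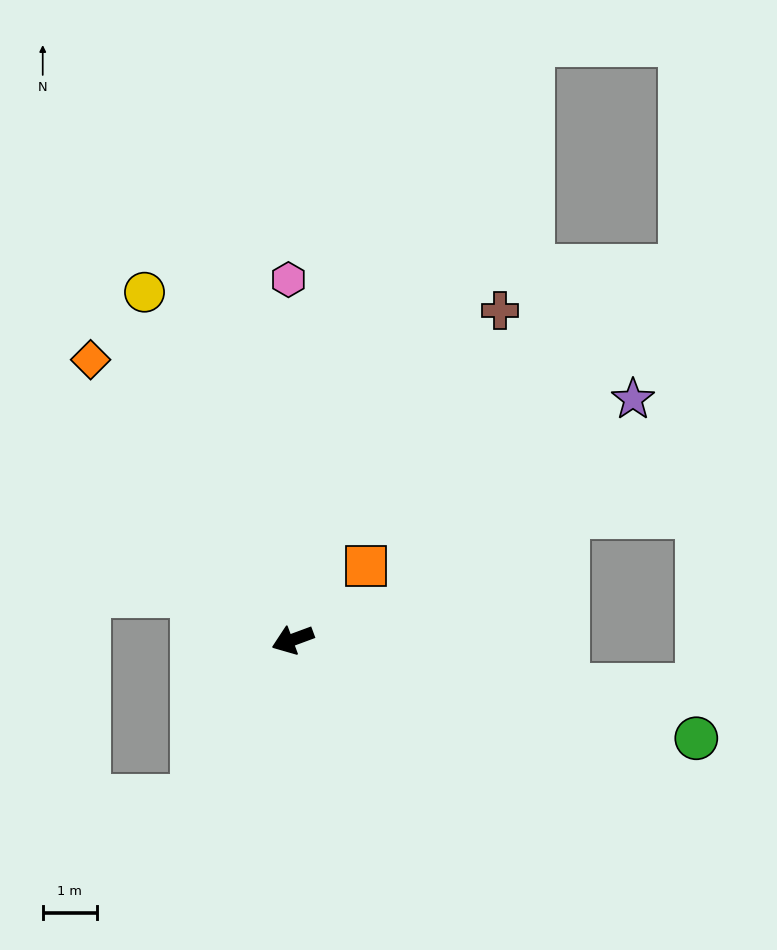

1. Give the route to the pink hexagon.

turn right 110°, forward 6.7 m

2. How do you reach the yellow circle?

turn right 87°, forward 7.0 m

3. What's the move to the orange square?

turn right 155°, forward 1.9 m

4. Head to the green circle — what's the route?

turn left 146°, forward 7.7 m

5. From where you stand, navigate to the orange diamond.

turn right 74°, forward 6.4 m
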